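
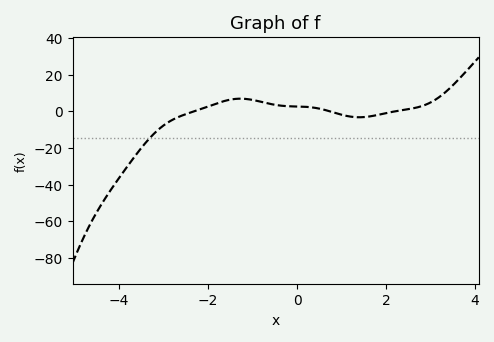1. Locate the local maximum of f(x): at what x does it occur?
-1.2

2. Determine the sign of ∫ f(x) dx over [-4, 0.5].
negative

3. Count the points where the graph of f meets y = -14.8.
1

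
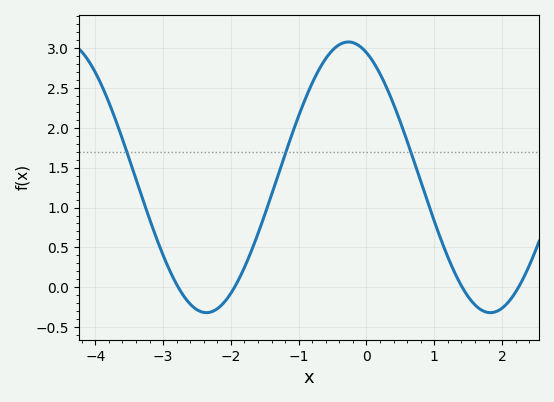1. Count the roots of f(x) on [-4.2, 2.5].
4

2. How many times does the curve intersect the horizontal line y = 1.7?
3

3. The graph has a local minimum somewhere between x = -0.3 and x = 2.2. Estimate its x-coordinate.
1.83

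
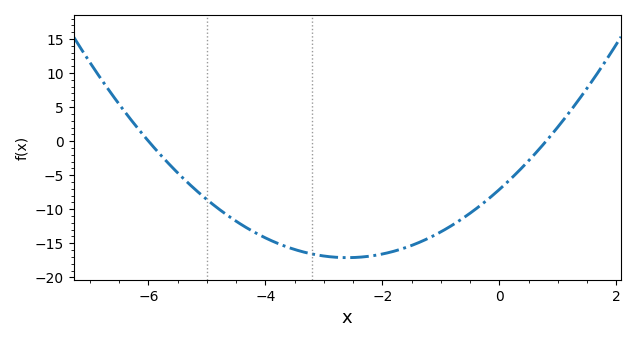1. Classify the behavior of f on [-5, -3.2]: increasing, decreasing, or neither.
decreasing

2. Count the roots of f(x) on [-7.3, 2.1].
2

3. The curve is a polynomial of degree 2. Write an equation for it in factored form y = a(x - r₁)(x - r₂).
y = 1.48(x + 6)(x - 0.8)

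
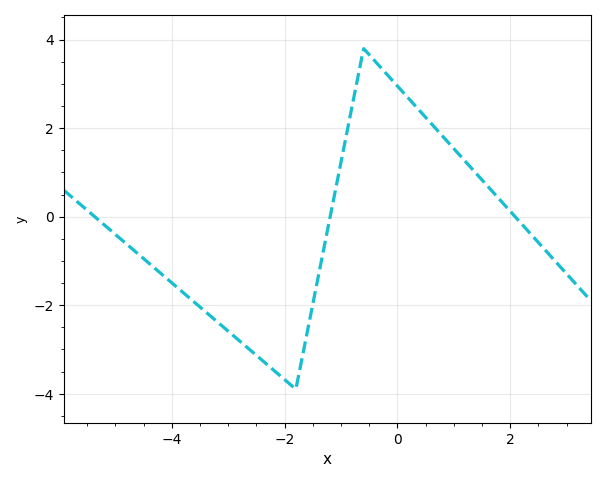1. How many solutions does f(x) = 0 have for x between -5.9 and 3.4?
3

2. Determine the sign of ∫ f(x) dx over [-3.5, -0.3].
negative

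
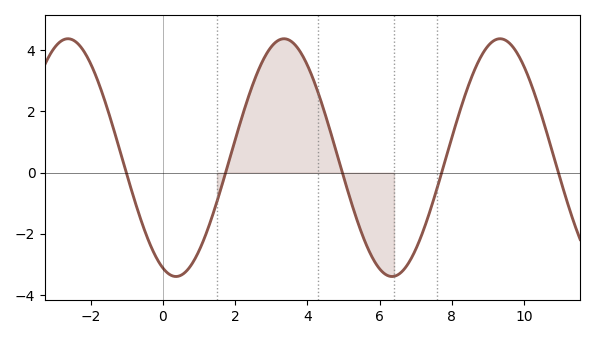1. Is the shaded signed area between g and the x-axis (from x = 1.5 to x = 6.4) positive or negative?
positive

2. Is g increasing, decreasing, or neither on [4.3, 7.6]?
neither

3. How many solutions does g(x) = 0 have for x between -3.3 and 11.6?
5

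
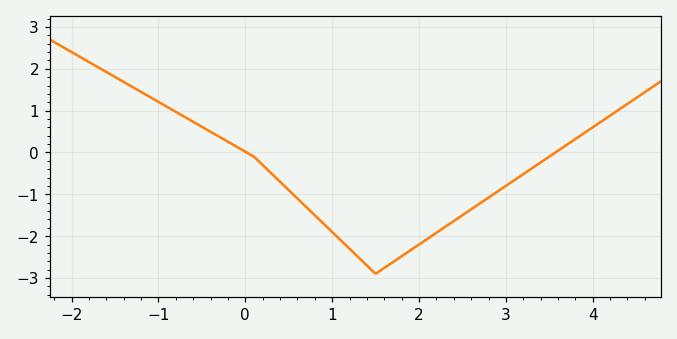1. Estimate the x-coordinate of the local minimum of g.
1.5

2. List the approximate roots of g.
0, 3.6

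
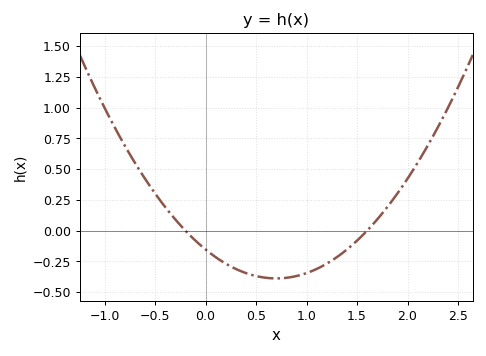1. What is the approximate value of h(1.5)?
-0.082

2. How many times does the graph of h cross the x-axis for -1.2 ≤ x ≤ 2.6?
2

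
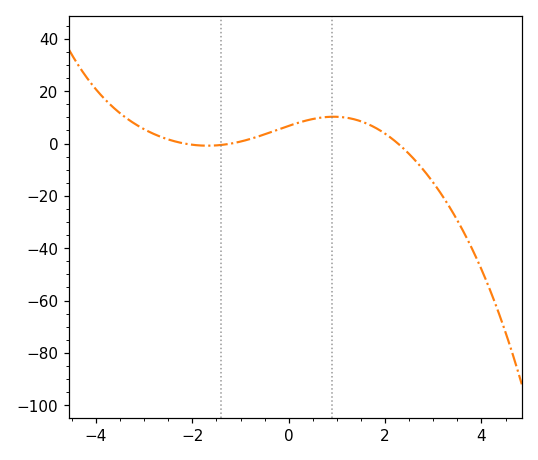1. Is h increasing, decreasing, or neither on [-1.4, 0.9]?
increasing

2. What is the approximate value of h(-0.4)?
4.17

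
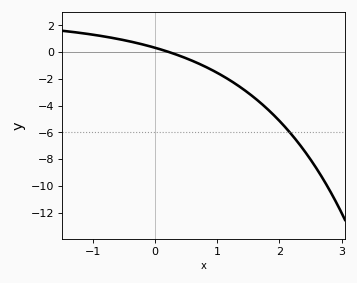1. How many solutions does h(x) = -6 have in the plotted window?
1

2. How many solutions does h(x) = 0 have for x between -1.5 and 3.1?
1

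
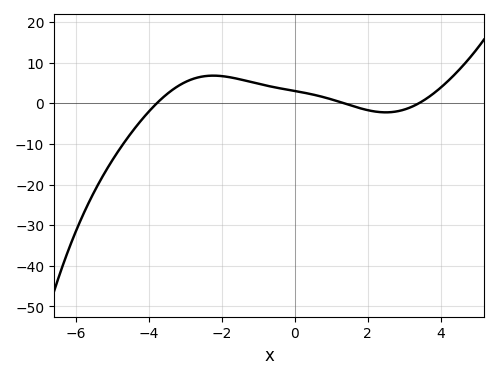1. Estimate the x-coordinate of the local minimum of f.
2.5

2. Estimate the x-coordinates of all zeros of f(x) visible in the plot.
-3.79, 1.35, 3.4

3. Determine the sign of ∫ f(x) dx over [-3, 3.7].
positive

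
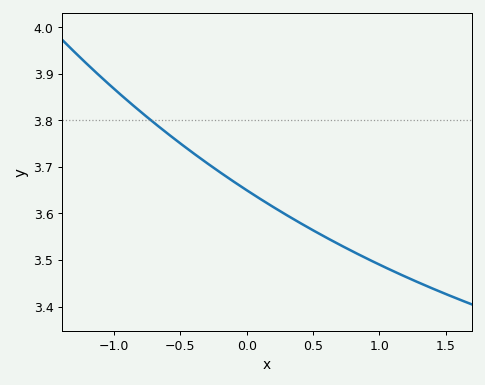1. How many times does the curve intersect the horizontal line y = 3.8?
1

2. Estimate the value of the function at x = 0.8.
3.52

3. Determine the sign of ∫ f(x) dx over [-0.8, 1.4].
positive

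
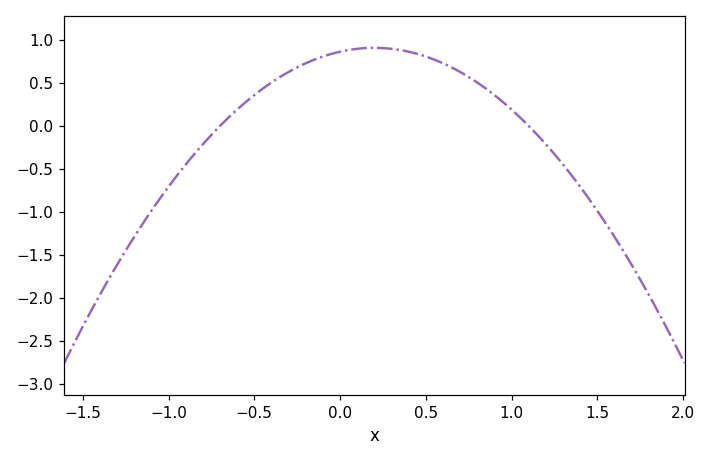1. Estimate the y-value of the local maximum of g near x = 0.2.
0.907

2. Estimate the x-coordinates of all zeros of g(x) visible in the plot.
-0.7, 1.1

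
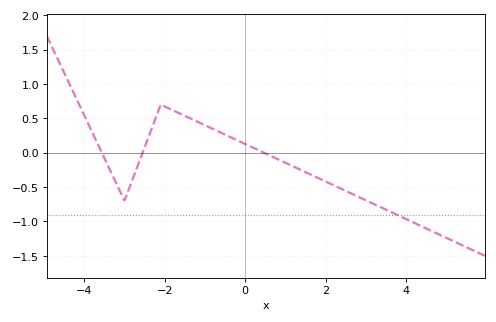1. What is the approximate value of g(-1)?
0.4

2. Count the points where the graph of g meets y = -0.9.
1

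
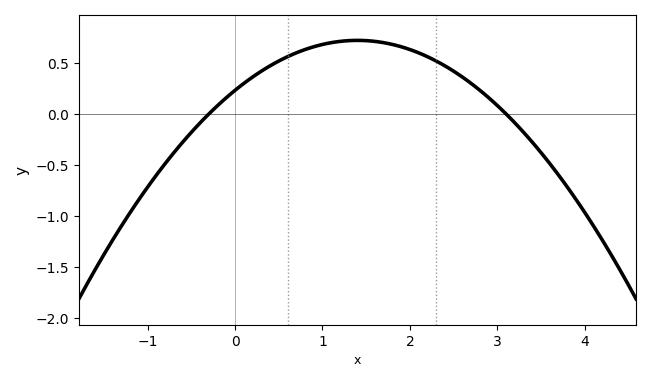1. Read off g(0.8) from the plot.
0.633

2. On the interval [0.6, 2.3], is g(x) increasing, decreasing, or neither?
neither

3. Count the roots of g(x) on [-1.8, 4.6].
2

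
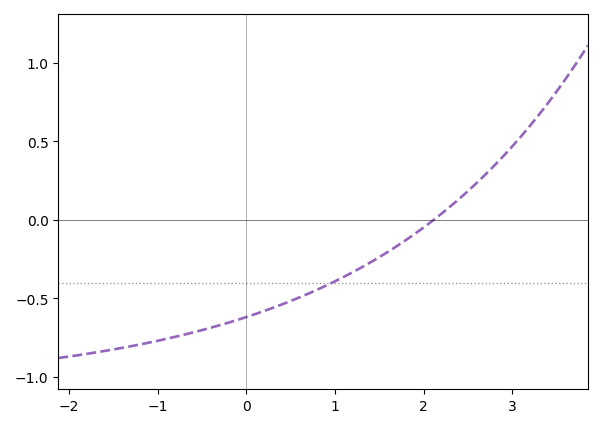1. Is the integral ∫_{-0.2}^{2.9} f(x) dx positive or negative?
negative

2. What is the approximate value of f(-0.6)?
-0.7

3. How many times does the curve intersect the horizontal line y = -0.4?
1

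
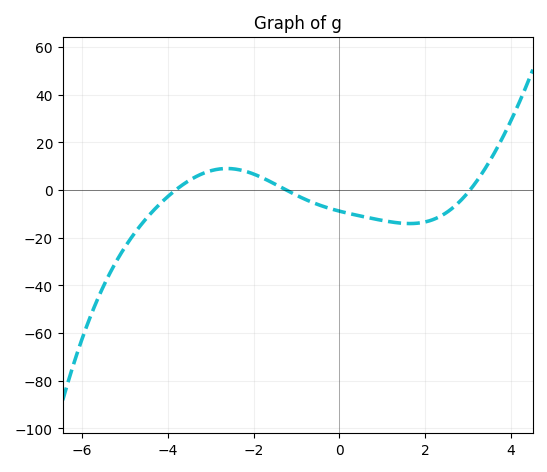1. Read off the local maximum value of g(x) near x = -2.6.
10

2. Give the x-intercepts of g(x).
-3.8, -1.2, 3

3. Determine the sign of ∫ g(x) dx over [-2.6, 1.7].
negative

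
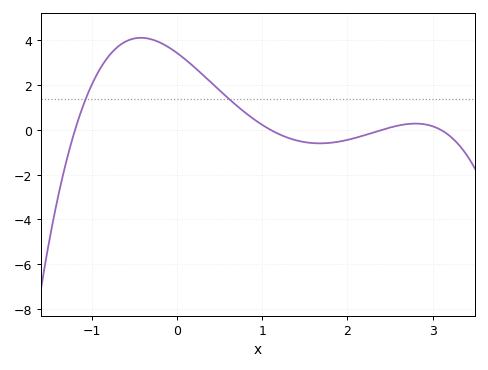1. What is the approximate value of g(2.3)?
-0.2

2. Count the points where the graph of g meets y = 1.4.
2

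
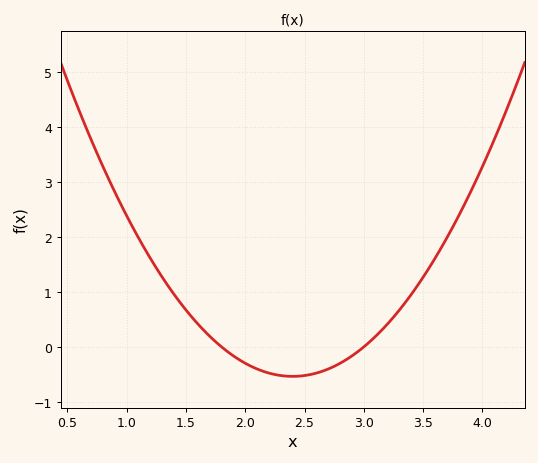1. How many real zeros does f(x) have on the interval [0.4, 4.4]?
2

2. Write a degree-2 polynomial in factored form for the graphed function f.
y = 1.49(x - 1.8)(x - 3)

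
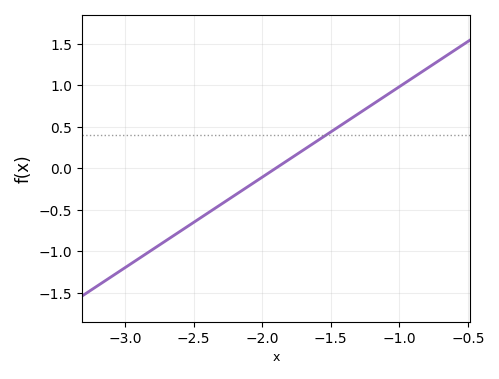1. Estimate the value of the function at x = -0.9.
1.09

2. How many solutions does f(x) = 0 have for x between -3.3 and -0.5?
1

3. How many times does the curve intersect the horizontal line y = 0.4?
1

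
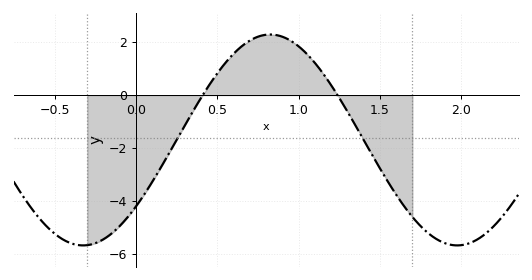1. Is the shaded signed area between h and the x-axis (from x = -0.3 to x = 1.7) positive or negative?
negative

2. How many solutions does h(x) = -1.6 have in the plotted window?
2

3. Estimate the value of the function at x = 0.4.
-0.096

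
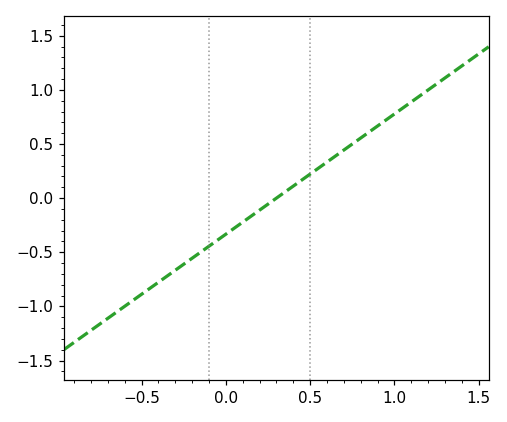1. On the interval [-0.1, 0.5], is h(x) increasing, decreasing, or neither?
increasing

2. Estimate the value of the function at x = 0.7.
0.45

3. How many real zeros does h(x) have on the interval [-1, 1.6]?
1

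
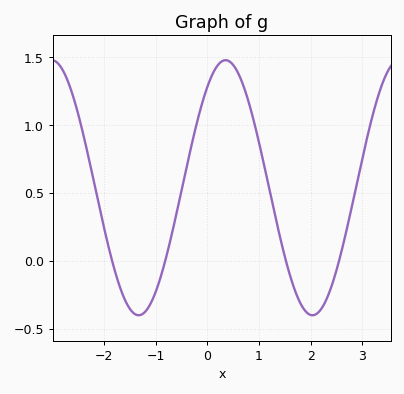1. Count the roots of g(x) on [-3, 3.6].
4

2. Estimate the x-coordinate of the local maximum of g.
0.4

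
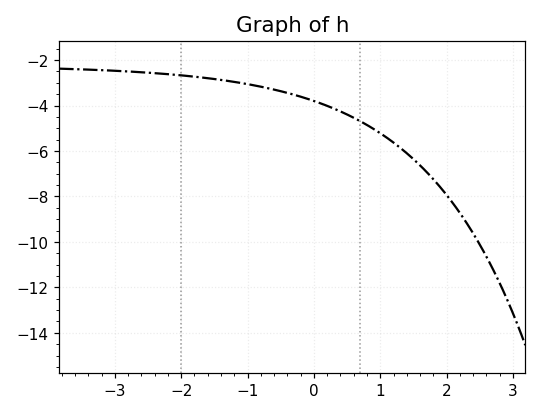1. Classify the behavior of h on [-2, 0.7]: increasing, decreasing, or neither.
decreasing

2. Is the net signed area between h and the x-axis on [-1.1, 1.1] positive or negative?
negative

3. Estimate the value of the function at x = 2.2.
-8.73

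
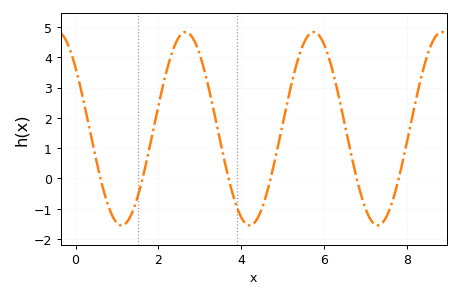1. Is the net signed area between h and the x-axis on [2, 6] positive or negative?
positive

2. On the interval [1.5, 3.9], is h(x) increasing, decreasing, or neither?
neither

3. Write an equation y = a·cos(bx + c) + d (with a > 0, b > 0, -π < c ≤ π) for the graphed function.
y = 3.19cos(2.03x + 0.89) + 1.64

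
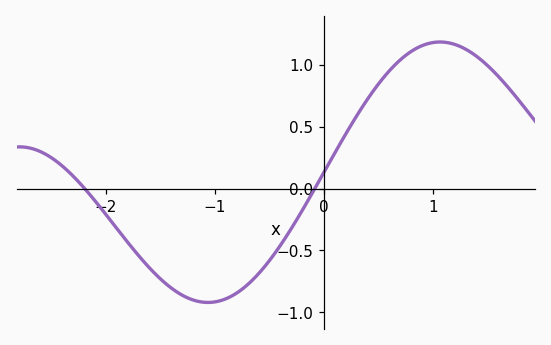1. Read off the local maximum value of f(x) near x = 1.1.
1.2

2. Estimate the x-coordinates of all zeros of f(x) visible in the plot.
-2.2, -0.1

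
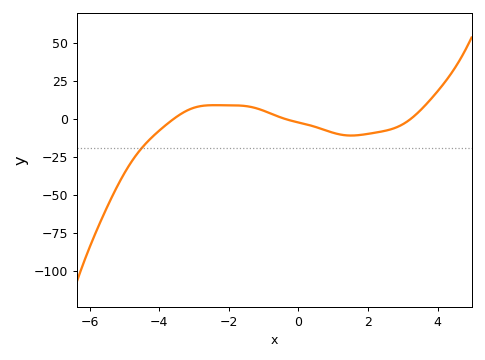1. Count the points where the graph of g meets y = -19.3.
1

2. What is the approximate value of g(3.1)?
-2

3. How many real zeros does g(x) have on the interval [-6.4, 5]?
3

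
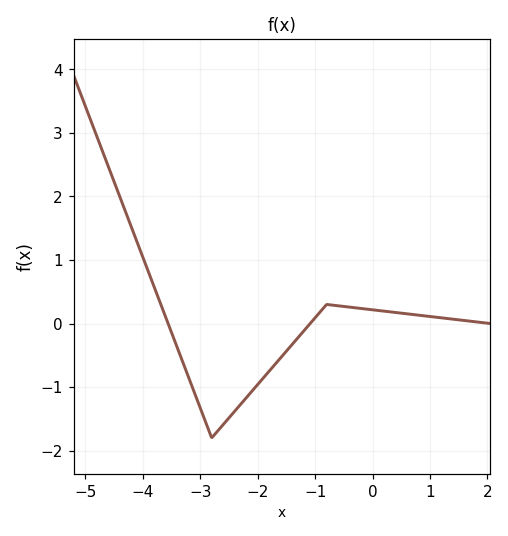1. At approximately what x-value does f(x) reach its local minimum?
-2.8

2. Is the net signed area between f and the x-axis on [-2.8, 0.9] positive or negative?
negative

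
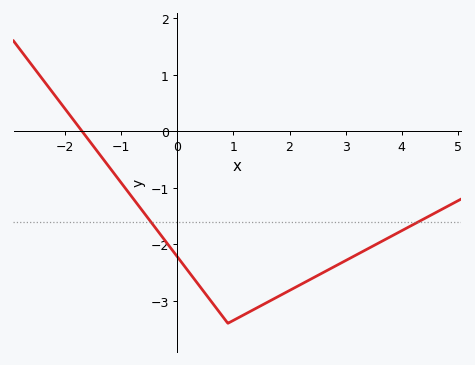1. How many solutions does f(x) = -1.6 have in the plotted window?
2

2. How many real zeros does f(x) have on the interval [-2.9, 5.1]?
1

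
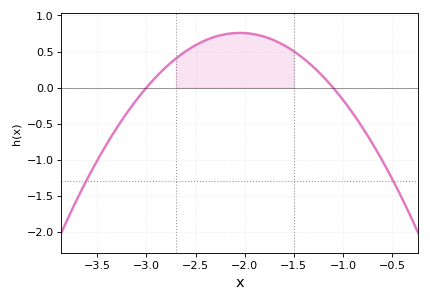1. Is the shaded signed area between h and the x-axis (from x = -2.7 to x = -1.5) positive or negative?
positive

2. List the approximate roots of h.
-3, -1.1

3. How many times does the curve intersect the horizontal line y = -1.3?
2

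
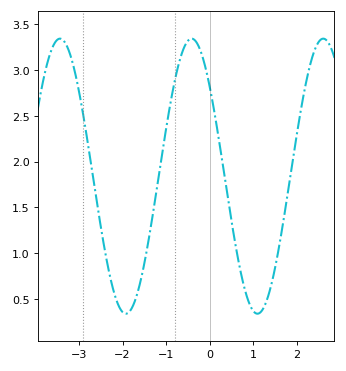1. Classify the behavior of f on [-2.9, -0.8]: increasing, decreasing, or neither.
neither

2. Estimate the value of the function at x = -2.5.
1.29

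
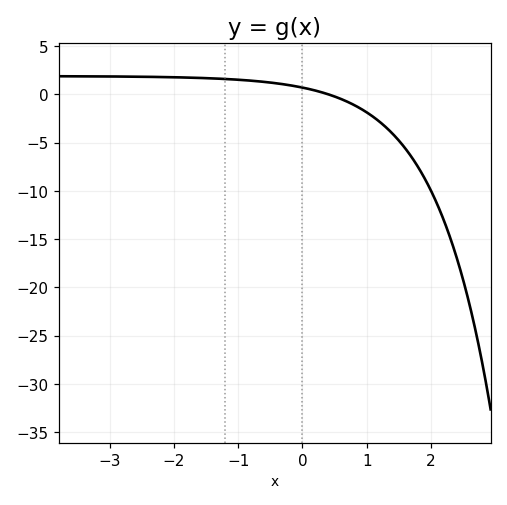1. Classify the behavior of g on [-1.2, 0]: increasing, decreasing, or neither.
decreasing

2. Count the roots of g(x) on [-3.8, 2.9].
1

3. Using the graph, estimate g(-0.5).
1.23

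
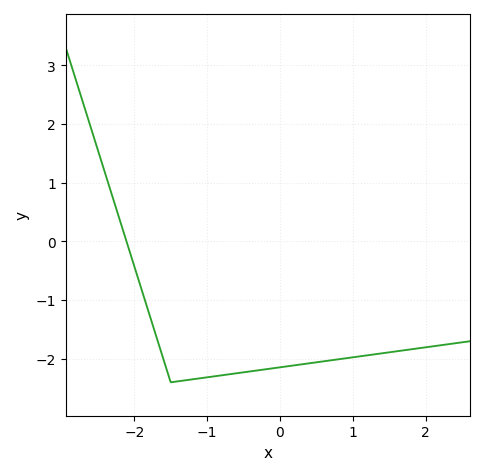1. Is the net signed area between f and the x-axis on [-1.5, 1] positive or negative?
negative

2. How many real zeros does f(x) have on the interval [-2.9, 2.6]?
1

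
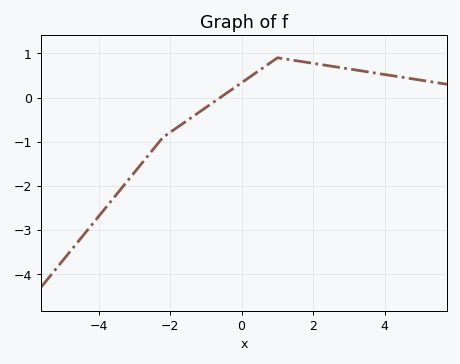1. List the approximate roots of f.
-0.6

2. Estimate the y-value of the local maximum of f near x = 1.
0.9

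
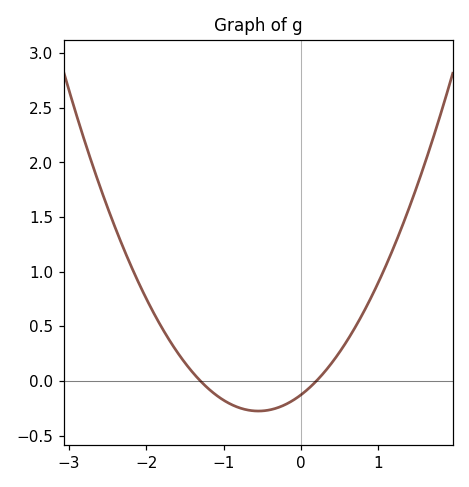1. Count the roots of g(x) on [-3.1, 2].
2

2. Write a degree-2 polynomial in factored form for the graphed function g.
y = 0.49(x + 1.3)(x - 0.2)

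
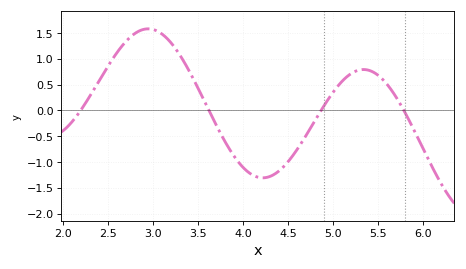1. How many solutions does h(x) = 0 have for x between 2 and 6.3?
4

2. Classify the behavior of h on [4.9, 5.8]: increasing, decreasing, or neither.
neither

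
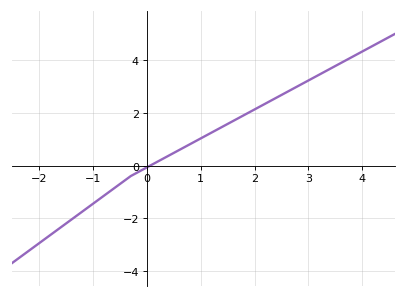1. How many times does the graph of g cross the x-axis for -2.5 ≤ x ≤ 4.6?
1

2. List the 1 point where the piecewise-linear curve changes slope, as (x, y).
(-0.3, -0.4)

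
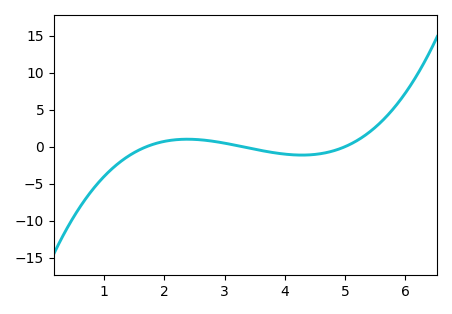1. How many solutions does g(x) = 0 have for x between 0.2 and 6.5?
3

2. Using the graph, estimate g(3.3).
0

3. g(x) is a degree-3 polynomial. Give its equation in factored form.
y = 0.62(x - 1.7)(x - 3.3)(x - 5)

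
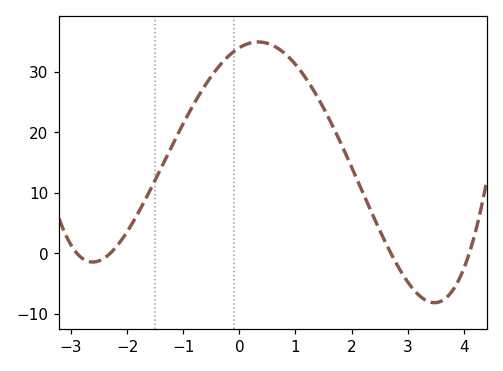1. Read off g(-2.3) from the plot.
0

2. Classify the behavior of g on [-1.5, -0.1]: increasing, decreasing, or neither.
increasing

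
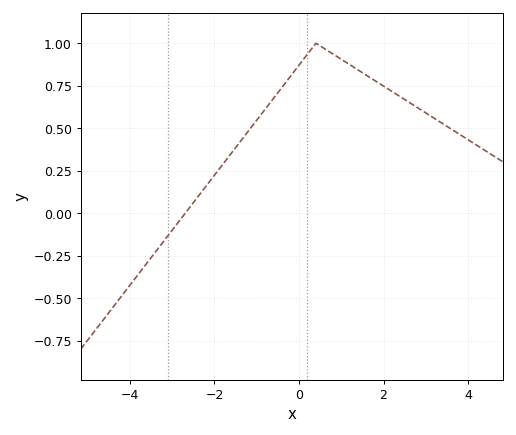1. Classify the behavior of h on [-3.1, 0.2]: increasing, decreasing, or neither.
increasing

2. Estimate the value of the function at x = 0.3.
0.95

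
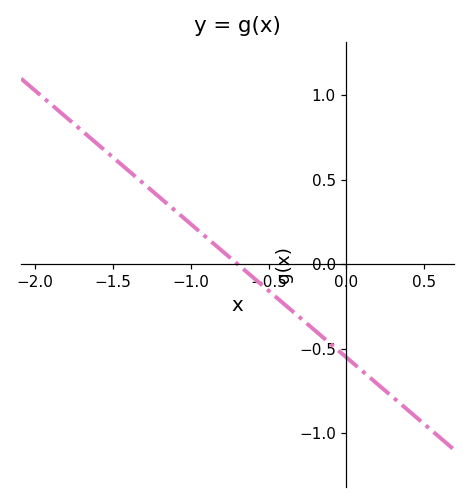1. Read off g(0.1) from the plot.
-0.65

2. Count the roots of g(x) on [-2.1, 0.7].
1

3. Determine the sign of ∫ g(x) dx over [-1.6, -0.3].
positive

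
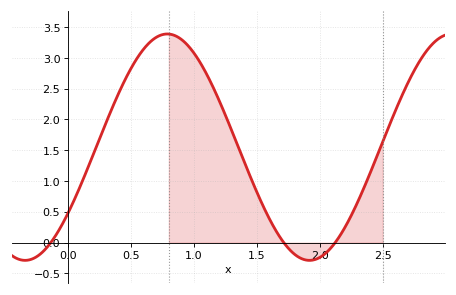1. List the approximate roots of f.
-0.137, 1.71, 2.12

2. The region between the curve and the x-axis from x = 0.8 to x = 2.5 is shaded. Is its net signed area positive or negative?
positive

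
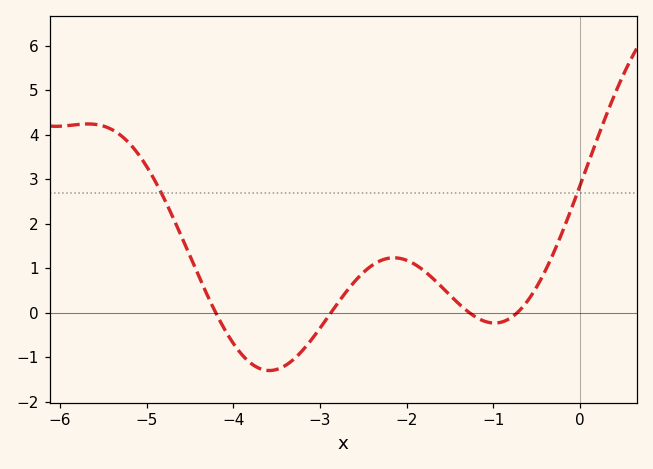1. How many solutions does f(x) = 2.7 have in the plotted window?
2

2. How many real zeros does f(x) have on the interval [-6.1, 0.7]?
4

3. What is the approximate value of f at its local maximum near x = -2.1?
1.2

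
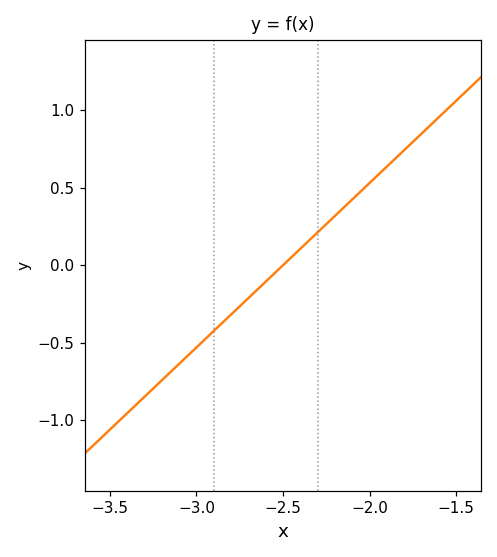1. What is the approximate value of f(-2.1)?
0.424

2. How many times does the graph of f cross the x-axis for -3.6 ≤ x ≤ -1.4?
1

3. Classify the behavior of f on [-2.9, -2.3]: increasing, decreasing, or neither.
increasing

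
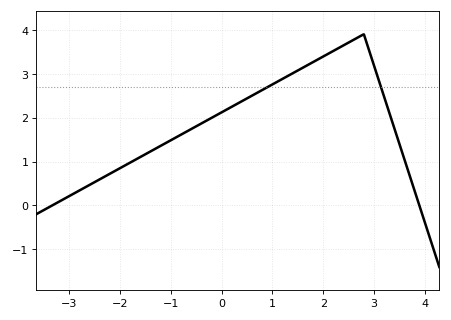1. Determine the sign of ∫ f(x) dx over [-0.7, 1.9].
positive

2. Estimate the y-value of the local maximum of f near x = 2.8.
3.9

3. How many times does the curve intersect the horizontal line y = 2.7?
2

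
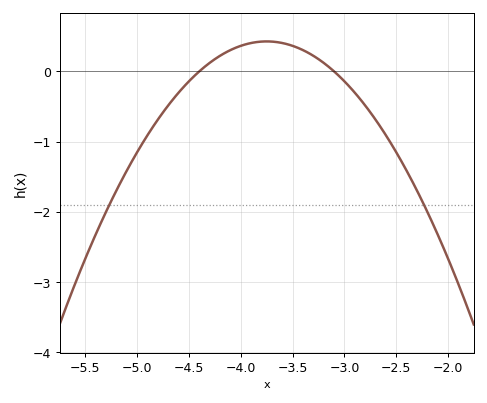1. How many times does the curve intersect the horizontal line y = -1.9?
2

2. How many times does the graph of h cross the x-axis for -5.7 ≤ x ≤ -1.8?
2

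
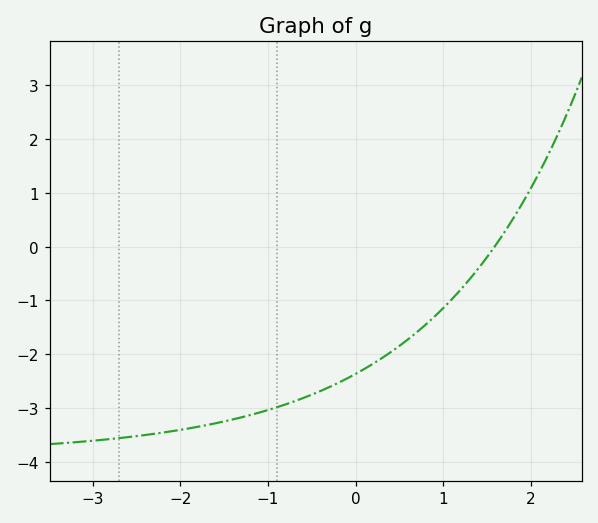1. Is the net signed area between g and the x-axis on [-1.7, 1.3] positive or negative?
negative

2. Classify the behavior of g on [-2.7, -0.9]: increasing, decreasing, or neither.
increasing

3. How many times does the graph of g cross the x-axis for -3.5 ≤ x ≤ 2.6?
1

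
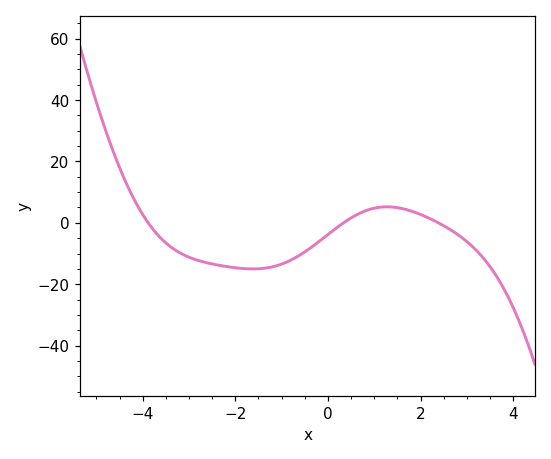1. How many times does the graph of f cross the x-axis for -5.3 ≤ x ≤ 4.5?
3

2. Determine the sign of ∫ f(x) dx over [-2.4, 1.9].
negative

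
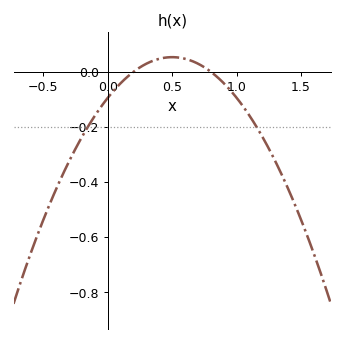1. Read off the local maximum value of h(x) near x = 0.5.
0.053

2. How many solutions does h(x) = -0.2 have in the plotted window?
2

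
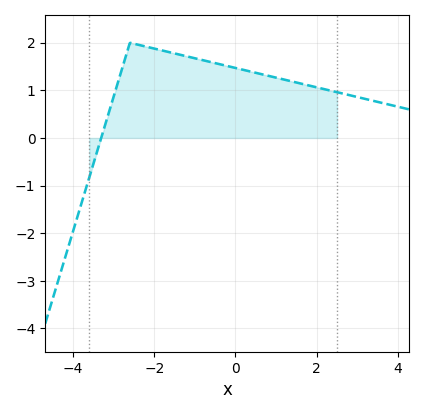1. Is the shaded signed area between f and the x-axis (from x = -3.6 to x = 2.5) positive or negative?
positive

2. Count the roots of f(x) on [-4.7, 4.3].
1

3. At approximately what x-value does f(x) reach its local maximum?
-2.6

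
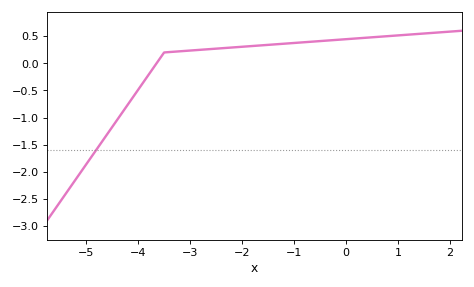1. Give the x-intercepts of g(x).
-3.65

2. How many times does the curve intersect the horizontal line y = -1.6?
1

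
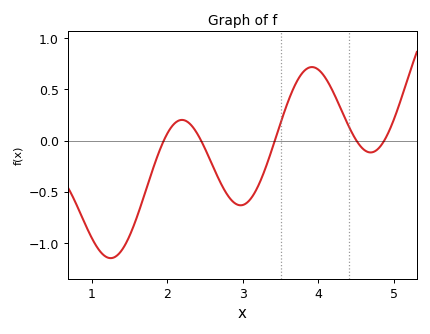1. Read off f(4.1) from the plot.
0.605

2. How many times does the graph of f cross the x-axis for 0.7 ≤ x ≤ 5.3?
5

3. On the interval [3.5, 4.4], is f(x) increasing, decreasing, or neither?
neither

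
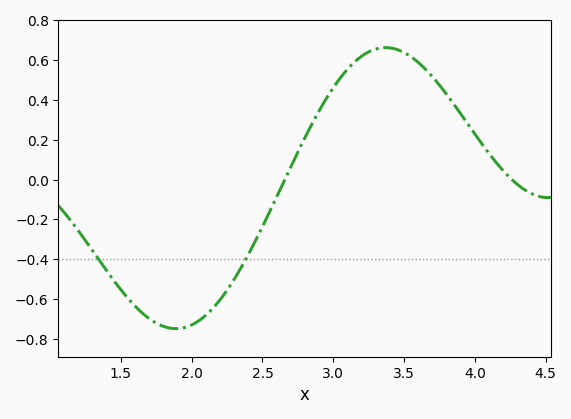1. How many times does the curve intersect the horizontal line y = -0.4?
2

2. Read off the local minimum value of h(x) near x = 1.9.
-0.74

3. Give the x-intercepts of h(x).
2.65, 4.25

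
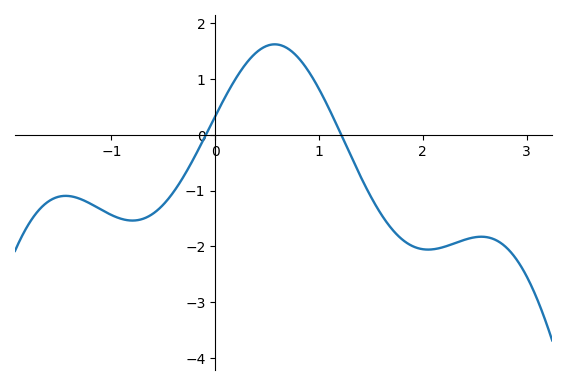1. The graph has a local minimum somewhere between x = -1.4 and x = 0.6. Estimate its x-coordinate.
-0.798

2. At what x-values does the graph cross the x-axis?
-0.09, 1.21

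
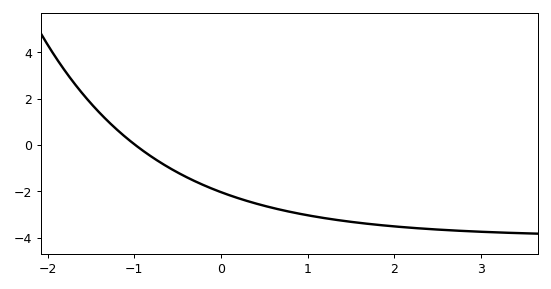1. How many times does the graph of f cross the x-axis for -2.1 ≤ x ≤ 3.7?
1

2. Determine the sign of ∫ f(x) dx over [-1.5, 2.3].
negative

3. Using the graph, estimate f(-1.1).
0.4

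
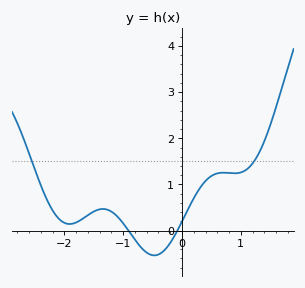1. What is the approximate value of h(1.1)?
1.33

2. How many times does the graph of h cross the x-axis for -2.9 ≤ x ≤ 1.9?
2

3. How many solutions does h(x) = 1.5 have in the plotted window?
2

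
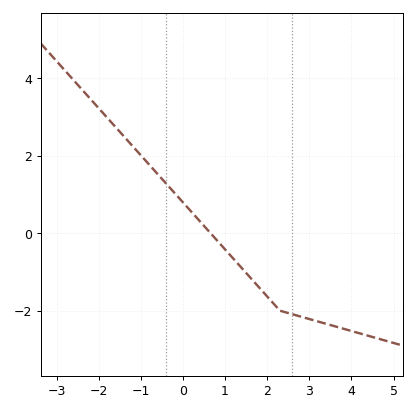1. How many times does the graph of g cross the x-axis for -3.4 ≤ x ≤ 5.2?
1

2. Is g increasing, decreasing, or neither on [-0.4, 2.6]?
decreasing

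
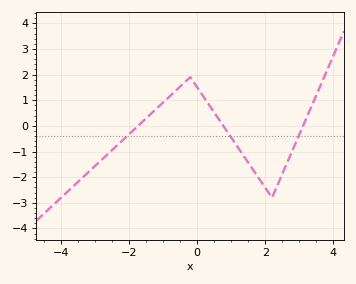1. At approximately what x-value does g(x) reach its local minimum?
2.2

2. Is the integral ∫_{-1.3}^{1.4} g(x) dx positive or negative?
positive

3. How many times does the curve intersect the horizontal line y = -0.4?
3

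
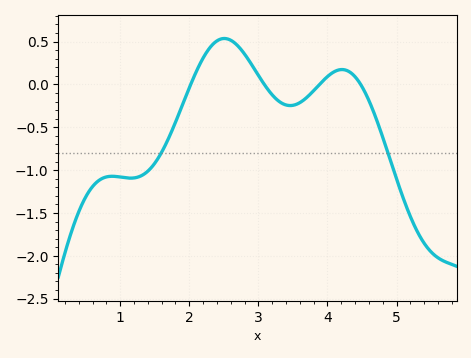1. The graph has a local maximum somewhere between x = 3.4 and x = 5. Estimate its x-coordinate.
4.2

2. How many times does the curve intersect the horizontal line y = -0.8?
2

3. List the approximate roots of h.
2, 3.1, 3.9, 4.5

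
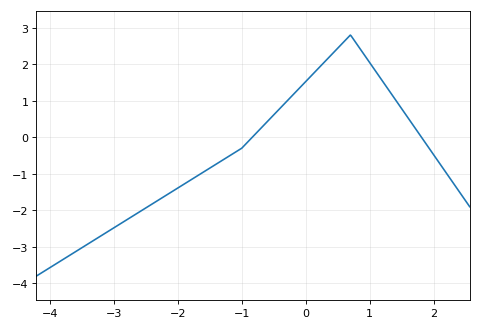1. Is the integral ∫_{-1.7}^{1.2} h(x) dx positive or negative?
positive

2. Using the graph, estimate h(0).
1.5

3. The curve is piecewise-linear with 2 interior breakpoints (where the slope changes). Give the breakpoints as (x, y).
(-1, -0.3); (0.7, 2.8)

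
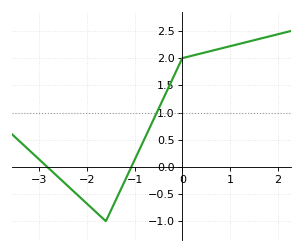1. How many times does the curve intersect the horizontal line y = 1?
1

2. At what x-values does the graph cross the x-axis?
-2.83, -1.07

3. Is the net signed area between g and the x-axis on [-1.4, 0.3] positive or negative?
positive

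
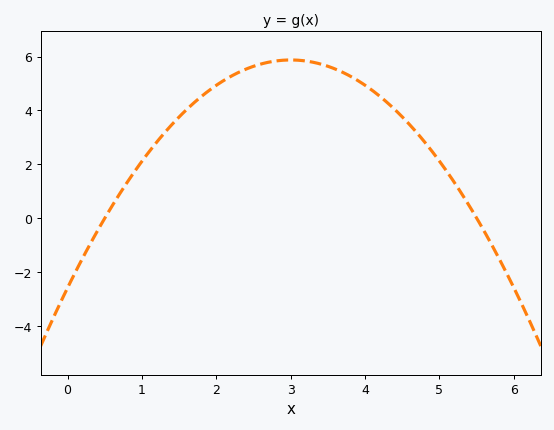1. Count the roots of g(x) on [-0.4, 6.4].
2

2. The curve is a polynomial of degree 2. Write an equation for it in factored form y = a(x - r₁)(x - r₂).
y = -0.94(x - 0.5)(x - 5.5)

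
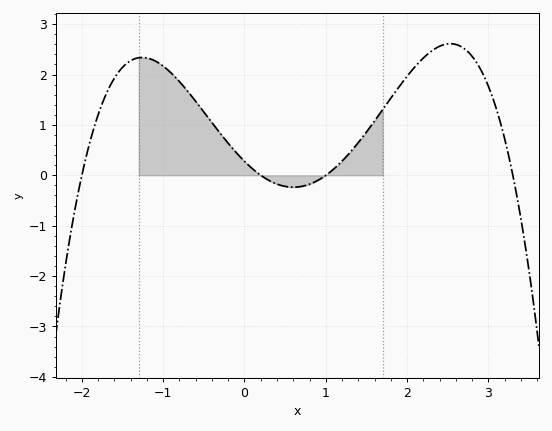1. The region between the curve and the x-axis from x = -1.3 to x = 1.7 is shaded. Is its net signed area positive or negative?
positive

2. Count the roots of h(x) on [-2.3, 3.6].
4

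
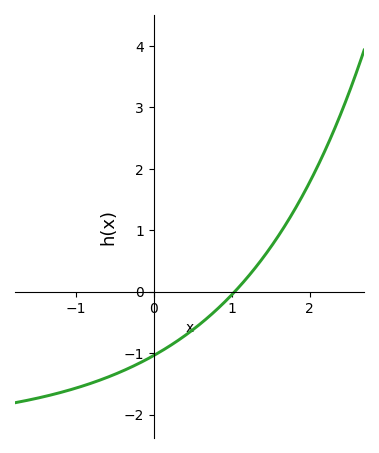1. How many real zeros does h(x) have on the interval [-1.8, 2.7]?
1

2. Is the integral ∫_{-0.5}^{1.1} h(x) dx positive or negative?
negative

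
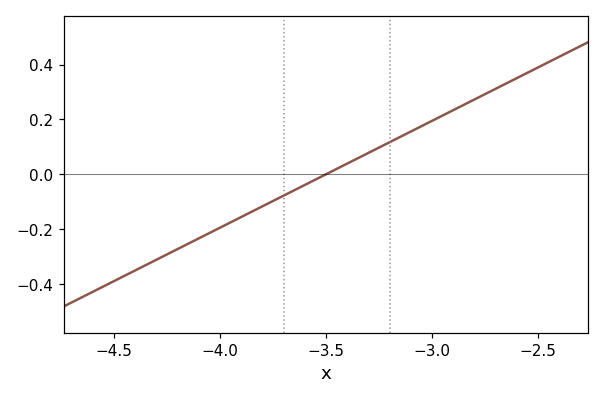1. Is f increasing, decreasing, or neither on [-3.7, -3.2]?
increasing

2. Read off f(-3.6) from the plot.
-0.04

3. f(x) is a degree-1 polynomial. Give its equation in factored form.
y = 0.39(x + 3.5)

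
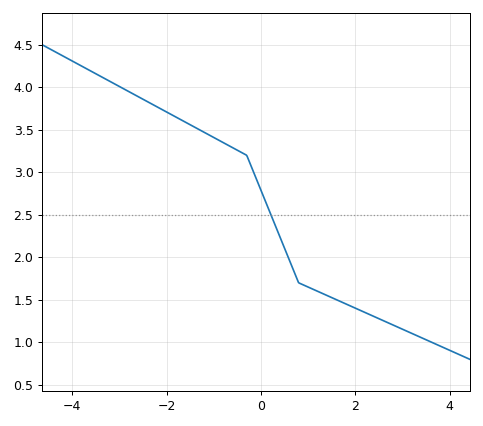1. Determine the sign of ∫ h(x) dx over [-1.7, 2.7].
positive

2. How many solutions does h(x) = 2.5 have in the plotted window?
1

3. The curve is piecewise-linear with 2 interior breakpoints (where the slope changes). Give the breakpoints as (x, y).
(-0.3, 3.2); (0.8, 1.7)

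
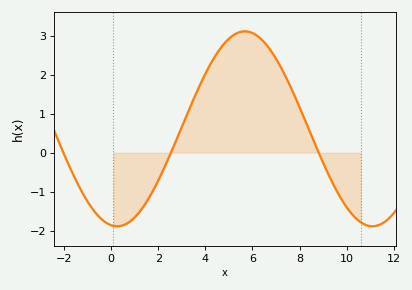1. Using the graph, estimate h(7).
2.41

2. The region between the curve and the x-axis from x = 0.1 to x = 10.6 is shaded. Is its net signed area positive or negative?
positive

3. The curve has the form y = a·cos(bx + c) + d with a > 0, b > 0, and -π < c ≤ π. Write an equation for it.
y = 2.5cos(0.58x + 2.99) + 0.61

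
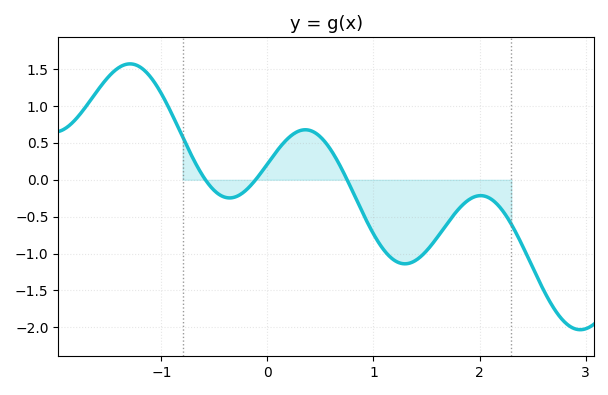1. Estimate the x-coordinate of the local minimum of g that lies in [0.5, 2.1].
1.3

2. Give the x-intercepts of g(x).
-0.585, -0.112, 0.751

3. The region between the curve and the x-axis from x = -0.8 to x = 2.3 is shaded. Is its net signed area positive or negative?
negative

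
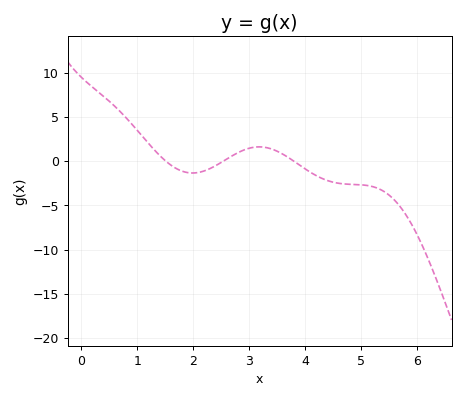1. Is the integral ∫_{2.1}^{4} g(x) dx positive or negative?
positive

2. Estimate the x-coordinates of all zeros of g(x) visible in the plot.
1.5, 2.5, 3.8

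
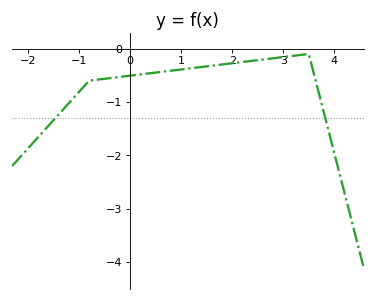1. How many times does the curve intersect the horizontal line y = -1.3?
2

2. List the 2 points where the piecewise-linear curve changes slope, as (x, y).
(-0.8, -0.6); (3.5, -0.1)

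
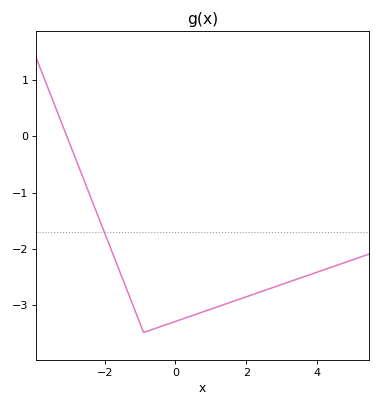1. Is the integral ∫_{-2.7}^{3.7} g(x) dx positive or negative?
negative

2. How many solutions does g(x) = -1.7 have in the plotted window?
1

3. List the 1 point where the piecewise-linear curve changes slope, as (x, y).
(-0.9, -3.5)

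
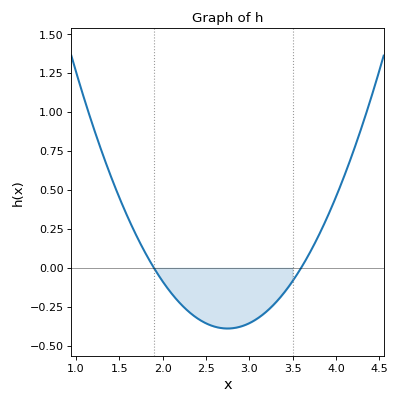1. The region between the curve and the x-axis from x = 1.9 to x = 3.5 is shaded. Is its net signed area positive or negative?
negative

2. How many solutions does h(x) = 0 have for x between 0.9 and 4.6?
2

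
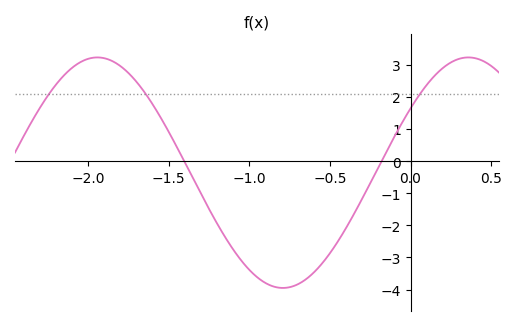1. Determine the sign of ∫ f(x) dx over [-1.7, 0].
negative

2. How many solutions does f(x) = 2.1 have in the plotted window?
3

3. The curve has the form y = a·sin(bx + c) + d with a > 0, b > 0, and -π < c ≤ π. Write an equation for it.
y = 3.59sin(2.7x + 0.59) - 0.36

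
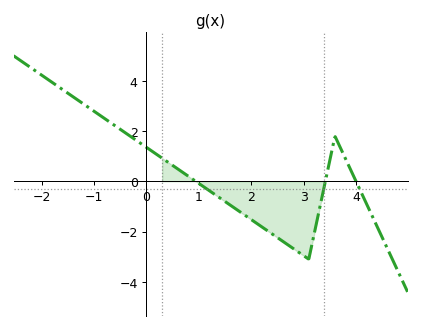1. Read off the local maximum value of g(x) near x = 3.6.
1.79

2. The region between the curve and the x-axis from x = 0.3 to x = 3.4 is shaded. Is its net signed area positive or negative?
negative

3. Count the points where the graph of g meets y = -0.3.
3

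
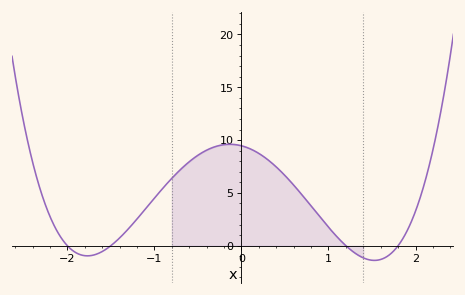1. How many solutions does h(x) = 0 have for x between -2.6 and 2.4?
4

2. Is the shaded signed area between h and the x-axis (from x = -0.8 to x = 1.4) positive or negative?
positive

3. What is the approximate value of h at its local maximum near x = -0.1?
9.5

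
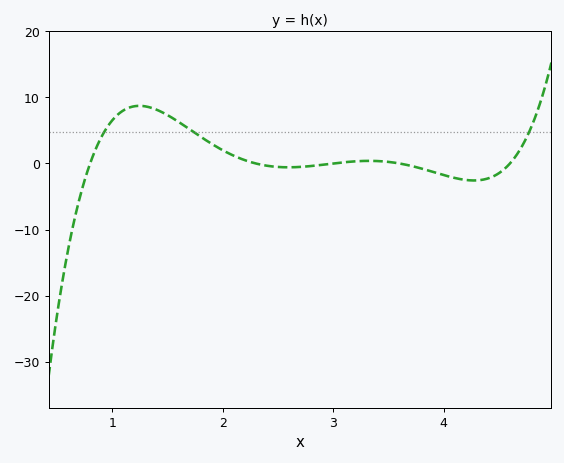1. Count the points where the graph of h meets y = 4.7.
3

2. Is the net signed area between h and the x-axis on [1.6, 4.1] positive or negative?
positive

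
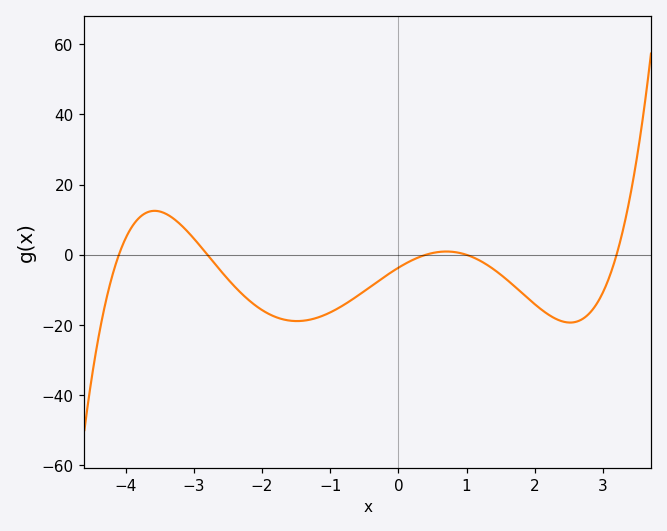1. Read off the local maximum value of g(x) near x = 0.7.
0.945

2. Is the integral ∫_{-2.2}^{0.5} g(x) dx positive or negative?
negative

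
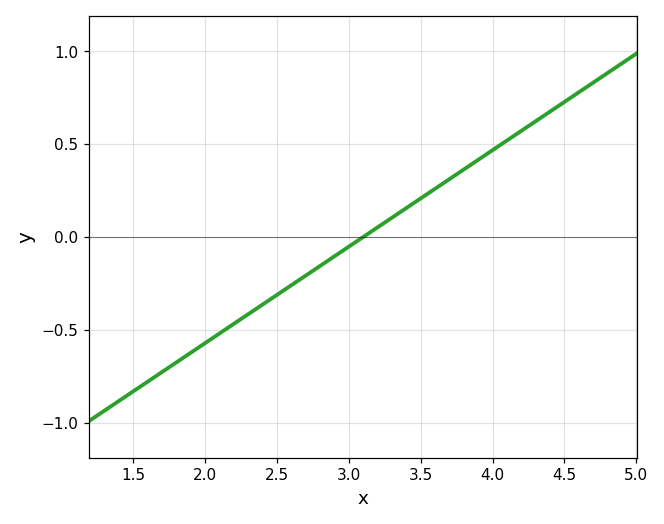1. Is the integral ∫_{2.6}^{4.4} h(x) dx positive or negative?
positive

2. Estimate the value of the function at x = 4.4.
0.676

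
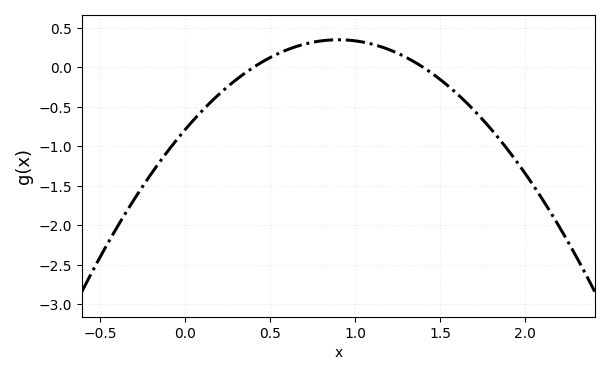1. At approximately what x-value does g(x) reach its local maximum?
0.9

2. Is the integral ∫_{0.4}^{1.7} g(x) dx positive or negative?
positive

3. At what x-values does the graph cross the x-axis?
0.4, 1.4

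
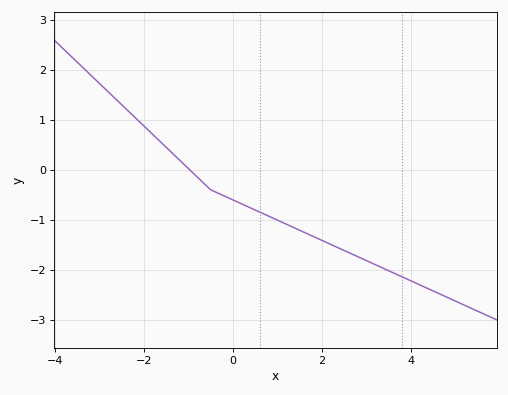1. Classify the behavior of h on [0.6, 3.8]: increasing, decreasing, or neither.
decreasing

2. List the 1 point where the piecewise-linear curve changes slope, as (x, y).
(-0.5, -0.4)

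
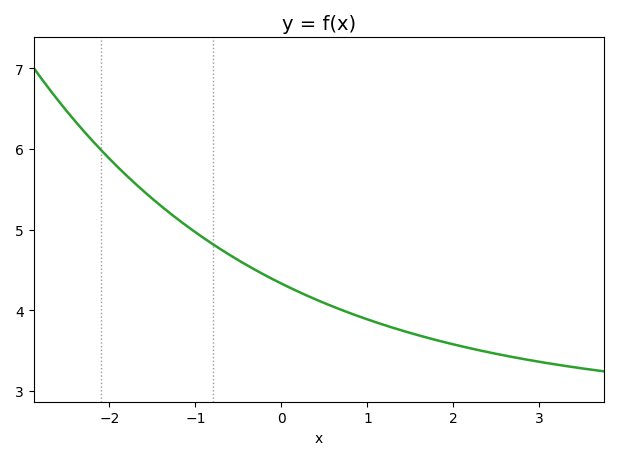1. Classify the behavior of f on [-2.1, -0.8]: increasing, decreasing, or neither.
decreasing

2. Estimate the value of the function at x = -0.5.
4.6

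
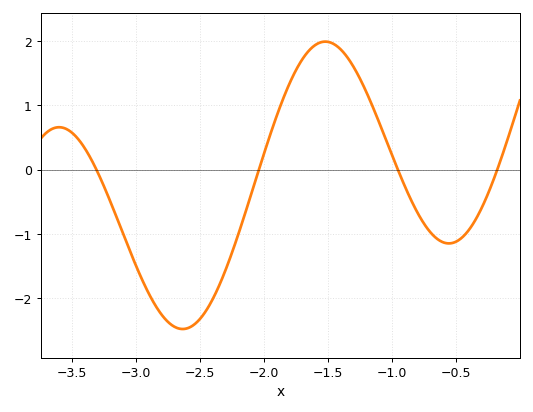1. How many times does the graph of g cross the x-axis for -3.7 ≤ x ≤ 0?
4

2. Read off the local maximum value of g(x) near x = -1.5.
1.99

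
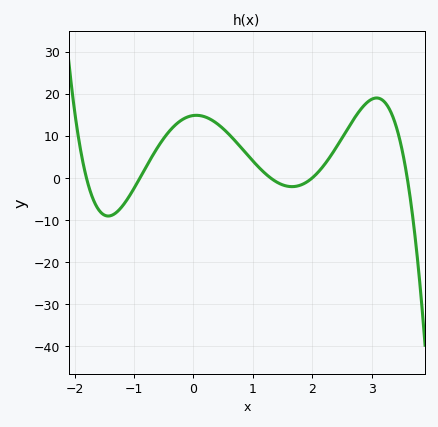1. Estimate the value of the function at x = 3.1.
19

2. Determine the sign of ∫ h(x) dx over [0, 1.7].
positive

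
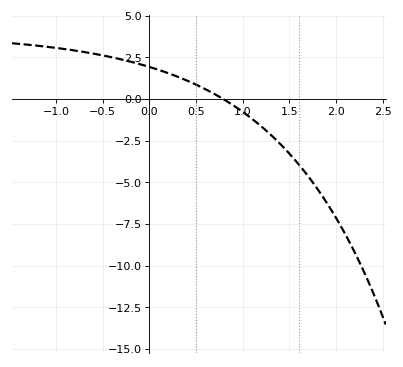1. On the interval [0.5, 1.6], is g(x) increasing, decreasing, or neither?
decreasing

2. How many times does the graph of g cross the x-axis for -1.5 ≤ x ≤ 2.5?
1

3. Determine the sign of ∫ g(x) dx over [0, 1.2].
positive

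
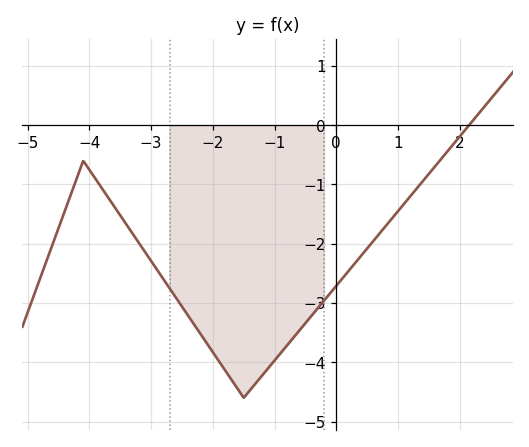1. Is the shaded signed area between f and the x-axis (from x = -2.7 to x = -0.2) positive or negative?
negative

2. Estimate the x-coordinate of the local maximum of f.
-4.1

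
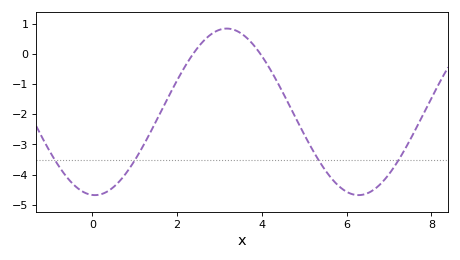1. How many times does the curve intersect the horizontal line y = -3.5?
4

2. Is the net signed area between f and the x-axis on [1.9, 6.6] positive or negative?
negative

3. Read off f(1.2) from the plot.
-3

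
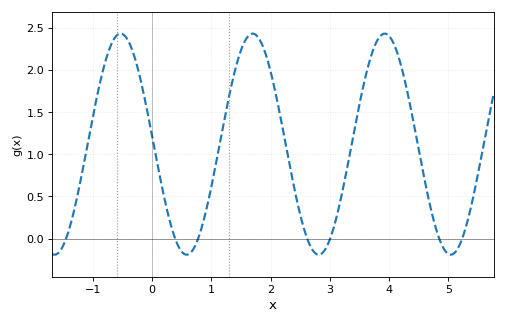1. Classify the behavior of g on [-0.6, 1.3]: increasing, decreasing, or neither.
neither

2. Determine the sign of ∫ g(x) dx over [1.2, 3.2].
positive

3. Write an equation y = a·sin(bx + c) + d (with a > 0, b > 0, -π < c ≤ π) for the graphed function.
y = 1.31sin(2.8x + 3.1) + 1.12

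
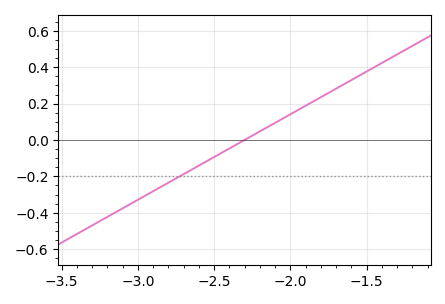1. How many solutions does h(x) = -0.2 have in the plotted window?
1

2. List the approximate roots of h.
-2.3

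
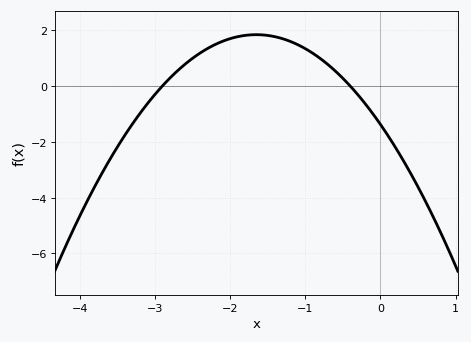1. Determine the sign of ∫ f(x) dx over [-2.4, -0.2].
positive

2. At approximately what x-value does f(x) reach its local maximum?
-1.65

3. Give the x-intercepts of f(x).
-2.9, -0.4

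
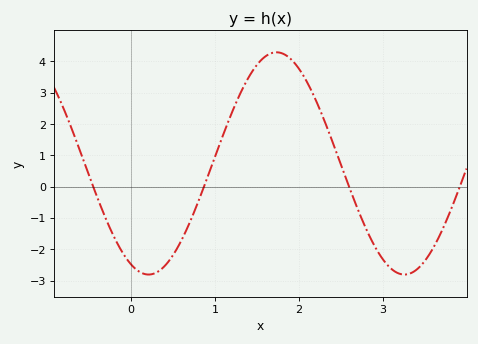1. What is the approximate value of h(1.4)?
3.5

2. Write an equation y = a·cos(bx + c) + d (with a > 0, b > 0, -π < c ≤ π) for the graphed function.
y = 3.55cos(2.1x + 2.7) + 0.74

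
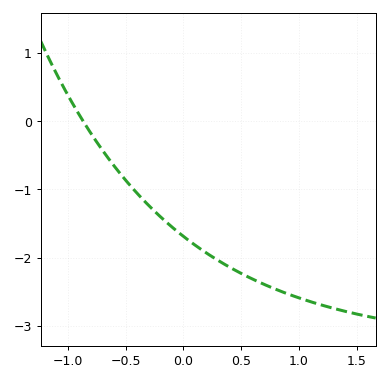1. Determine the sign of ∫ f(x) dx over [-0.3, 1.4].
negative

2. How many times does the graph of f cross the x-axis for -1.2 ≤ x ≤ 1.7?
1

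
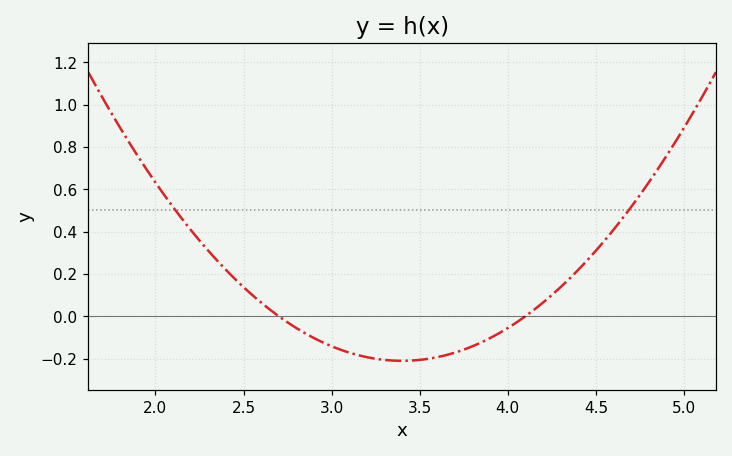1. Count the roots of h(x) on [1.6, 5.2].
2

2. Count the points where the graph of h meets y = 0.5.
2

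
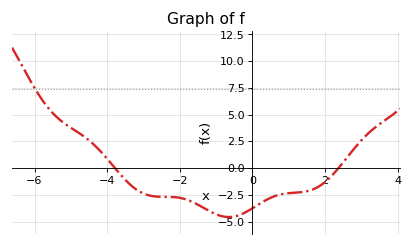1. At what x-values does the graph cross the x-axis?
-3.8, 2.4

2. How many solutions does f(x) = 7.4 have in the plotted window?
1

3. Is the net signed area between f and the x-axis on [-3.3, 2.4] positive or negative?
negative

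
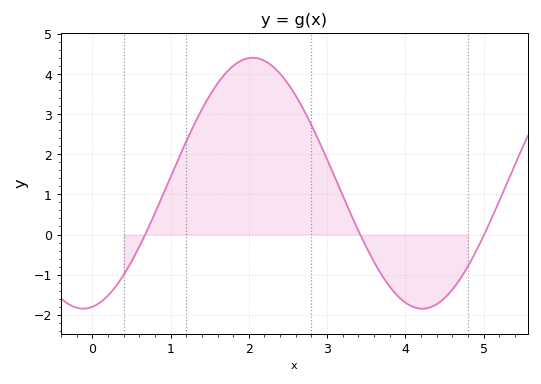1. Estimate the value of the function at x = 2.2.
4.3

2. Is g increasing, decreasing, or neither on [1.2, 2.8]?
neither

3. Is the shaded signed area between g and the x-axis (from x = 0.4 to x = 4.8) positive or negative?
positive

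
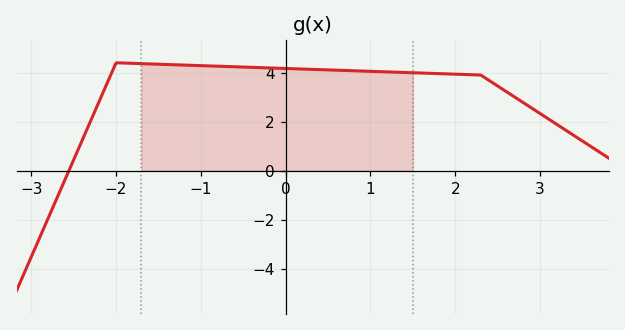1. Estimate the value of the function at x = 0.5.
4.2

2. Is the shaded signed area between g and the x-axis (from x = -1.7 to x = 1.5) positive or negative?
positive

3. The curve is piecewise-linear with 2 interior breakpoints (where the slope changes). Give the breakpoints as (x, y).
(-2, 4.4); (2.3, 3.9)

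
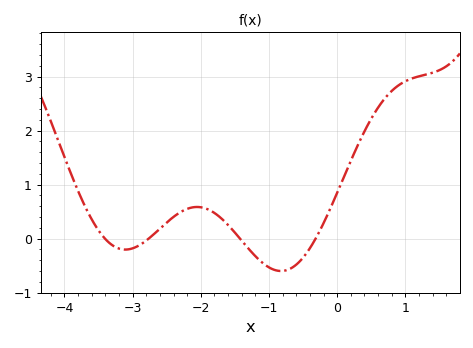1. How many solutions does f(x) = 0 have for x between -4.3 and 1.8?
4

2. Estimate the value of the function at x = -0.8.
-0.6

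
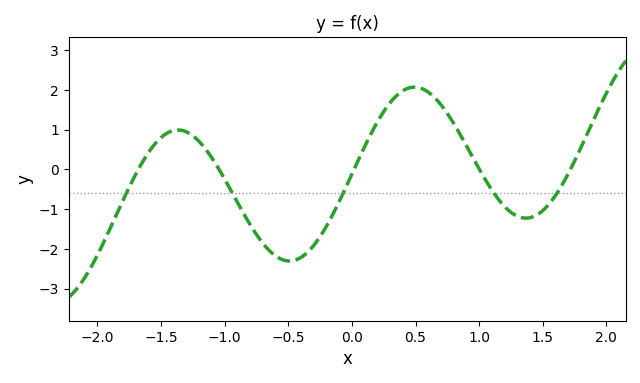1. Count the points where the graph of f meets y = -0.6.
5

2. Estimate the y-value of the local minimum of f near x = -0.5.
-2.3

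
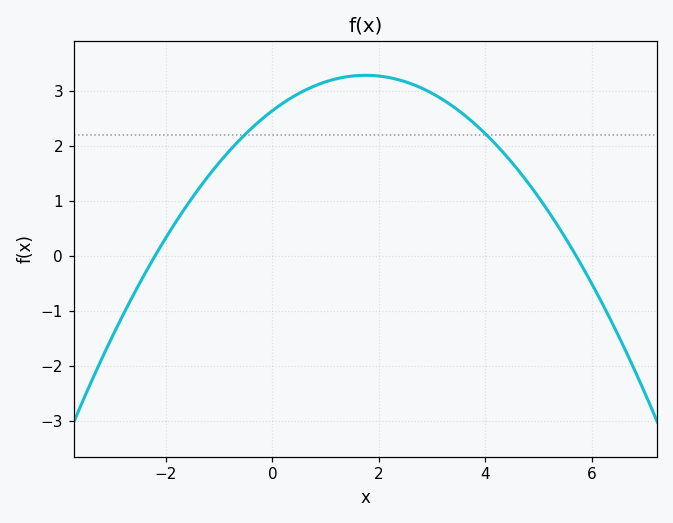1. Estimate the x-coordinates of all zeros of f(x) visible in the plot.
-2.2, 5.6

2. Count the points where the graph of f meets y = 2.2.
2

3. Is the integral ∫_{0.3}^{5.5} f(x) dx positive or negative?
positive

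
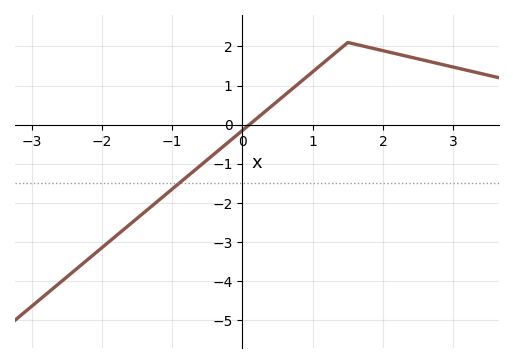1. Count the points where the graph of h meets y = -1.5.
1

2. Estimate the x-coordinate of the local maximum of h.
1.5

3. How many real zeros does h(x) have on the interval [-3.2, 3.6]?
1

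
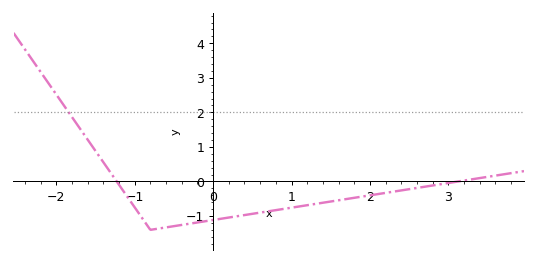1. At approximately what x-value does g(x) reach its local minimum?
-0.797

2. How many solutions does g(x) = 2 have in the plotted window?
1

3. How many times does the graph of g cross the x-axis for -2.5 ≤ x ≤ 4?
2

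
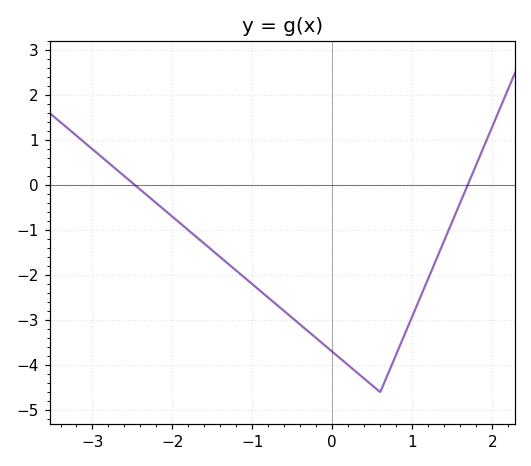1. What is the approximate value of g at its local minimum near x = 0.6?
-4.6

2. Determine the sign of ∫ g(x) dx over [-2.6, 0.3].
negative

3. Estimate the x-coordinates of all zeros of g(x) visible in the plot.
-2.47, 1.69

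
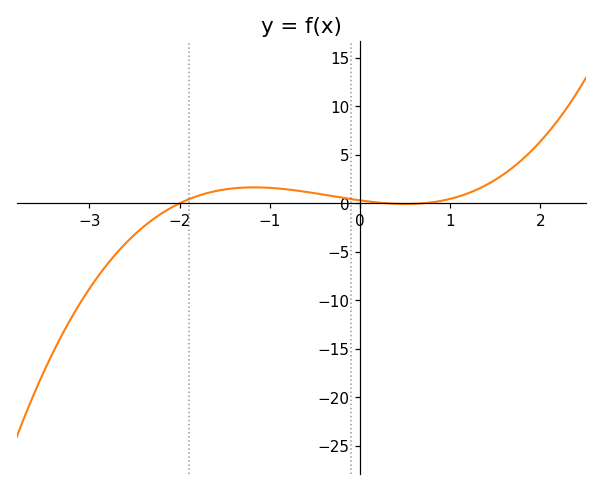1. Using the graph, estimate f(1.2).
1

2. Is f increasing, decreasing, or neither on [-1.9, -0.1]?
neither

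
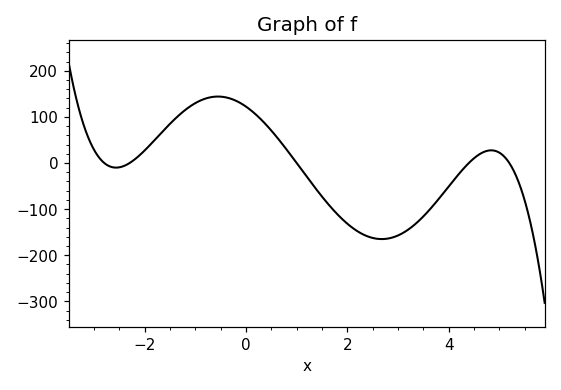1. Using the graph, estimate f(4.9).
30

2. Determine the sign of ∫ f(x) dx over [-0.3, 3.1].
negative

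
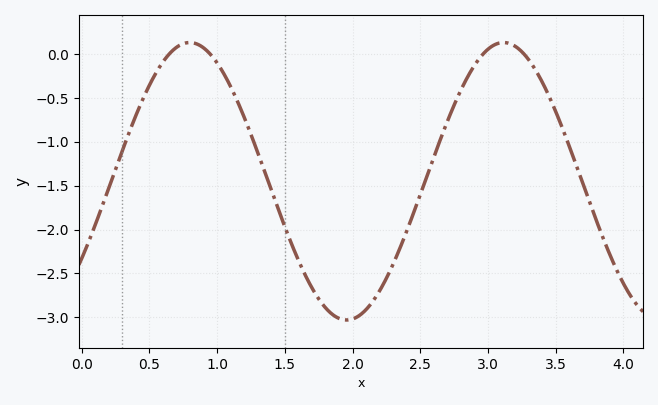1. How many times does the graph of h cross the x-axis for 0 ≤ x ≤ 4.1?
4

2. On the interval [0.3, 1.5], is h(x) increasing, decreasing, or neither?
neither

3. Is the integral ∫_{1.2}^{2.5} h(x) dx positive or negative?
negative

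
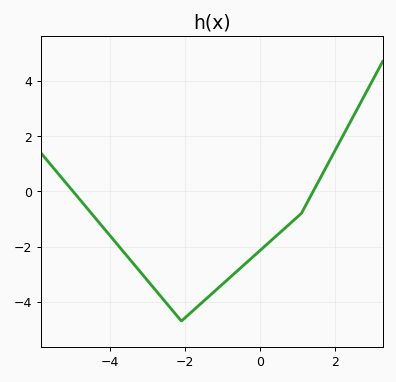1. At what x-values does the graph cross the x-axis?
-4.99, 1.42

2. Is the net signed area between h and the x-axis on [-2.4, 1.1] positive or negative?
negative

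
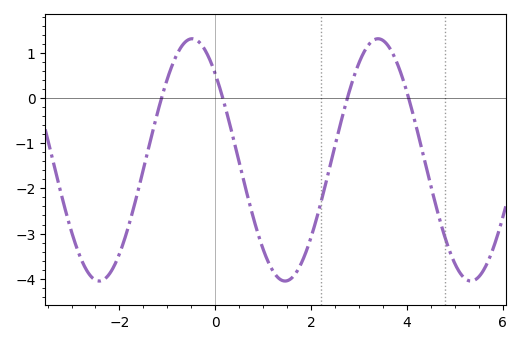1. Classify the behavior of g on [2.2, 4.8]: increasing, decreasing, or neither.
neither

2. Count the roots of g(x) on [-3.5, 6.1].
4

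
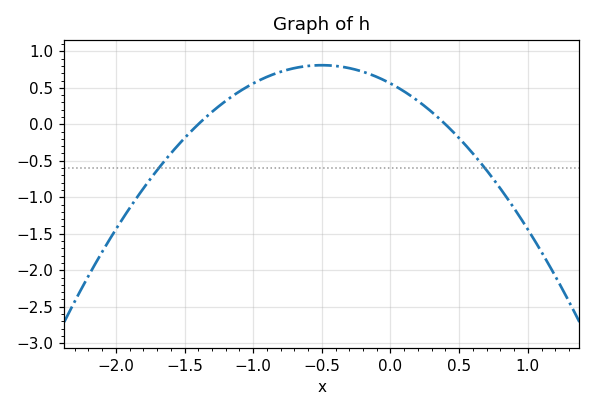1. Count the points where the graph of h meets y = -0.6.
2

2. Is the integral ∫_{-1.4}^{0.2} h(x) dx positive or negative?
positive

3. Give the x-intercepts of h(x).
-1.4, 0.4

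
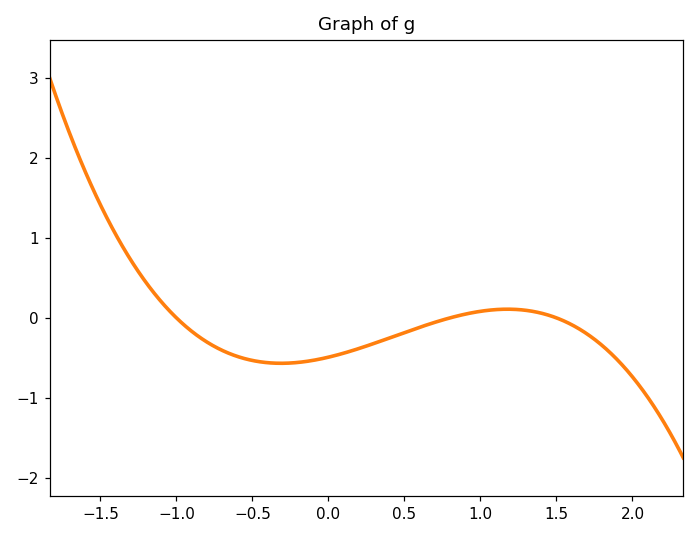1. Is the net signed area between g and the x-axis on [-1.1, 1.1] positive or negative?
negative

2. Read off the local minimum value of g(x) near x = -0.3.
-0.6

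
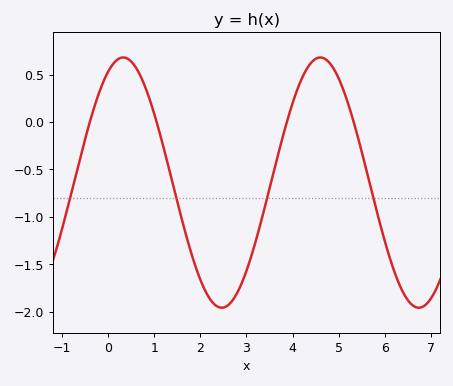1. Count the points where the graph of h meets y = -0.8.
4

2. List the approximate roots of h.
-0.398, 1.05, 3.88, 5.33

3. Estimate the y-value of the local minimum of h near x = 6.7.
-1.96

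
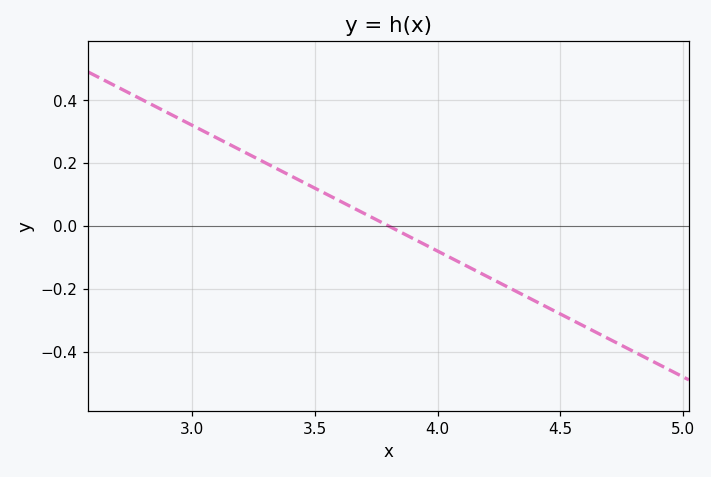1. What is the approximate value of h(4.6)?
-0.32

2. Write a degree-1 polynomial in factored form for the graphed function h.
y = -0.4(x - 3.8)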